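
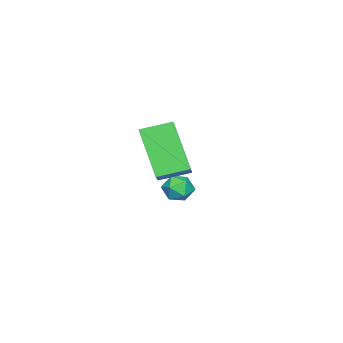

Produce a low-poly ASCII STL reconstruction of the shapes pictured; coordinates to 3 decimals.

solid 
facet normal -0.527 0.812 0.252
outer loop
vertex 2.092 0.875 1.574
vertex 3.098 1.304 2.295
vertex 2.831 1.857 -0.042
endloop
endfacet
facet normal -0.768 -0.327 -0.550
outer loop
vertex 3.442 0.916 -0.335
vertex 2.092 0.875 1.574
vertex 2.831 1.857 -0.042
endloop
endfacet
facet normal -0.527 0.812 0.252
outer loop
vertex 2.831 1.857 -0.042
vertex 3.098 1.304 2.295
vertex 3.837 2.286 0.679
endloop
endfacet
facet normal 0.364 0.484 -0.796
outer loop
vertex 3.837 2.286 0.679
vertex 3.442 0.916 -0.335
vertex 2.831 1.857 -0.042
endloop
endfacet
facet normal -0.364 -0.484 0.796
outer loop
vertex 2.092 0.875 1.574
vertex 3.709 0.363 2.002
vertex 3.098 1.304 2.295
endloop
endfacet
facet normal -0.768 -0.327 -0.550
outer loop
vertex 2.703 -0.066 1.281
vertex 2.092 0.875 1.574
vertex 3.442 0.916 -0.335
endloop
endfacet
facet normal -0.364 -0.484 0.796
outer loop
vertex 2.703 -0.066 1.281
vertex 3.709 0.363 2.002
vertex 2.092 0.875 1.574
endloop
endfacet
facet normal 0.768 0.327 0.550
outer loop
vertex 3.098 1.304 2.295
vertex 3.709 0.363 2.002
vertex 3.837 2.286 0.679
endloop
endfacet
facet normal 0.364 0.484 -0.796
outer loop
vertex 4.448 1.345 0.386
vertex 3.442 0.916 -0.335
vertex 3.837 2.286 0.679
endloop
endfacet
facet normal 0.768 0.327 0.550
outer loop
vertex 3.837 2.286 0.679
vertex 3.709 0.363 2.002
vertex 4.448 1.345 0.386
endloop
endfacet
facet normal 0.527 -0.812 -0.252
outer loop
vertex 4.448 1.345 0.386
vertex 2.703 -0.066 1.281
vertex 3.442 0.916 -0.335
endloop
endfacet
facet normal 0.527 -0.812 -0.252
outer loop
vertex 3.709 0.363 2.002
vertex 2.703 -0.066 1.281
vertex 4.448 1.345 0.386
endloop
endfacet
facet normal -0.393 0.733 0.555
outer loop
vertex -0.56 0.378 -2.793
vertex -0.81 -0.058 -2.394
vertex -0.222 0.176 -2.287
endloop
endfacet
facet normal 0.210 0.948 0.239
outer loop
vertex -0.56 0.378 -2.793
vertex -0.222 0.176 -2.287
vertex 0.066 0.255 -2.854
endloop
endfacet
facet normal 0.127 0.875 -0.467
outer loop
vertex -0.56 0.378 -2.793
vertex 0.066 0.255 -2.854
vertex -0.343 0.07 -3.312
endloop
endfacet
facet normal -0.528 0.615 -0.586
outer loop
vertex -0.56 0.378 -2.793
vertex -0.343 0.07 -3.312
vertex -0.884 -0.124 -3.028
endloop
endfacet
facet normal -0.849 0.527 0.044
outer loop
vertex -0.56 0.378 -2.793
vertex -0.884 -0.124 -3.028
vertex -0.81 -0.058 -2.394
endloop
endfacet
facet normal 0.734 0.513 0.444
outer loop
vertex 0.066 0.255 -2.854
vertex -0.222 0.176 -2.287
vertex 0.204 -0.256 -2.492
endloop
endfacet
facet normal -0.240 0.165 0.957
outer loop
vertex -0.222 0.176 -2.287
vertex -0.81 -0.058 -2.394
vertex -0.337 -0.45 -2.208
endloop
endfacet
facet normal -0.977 -0.170 0.132
outer loop
vertex -0.81 -0.058 -2.394
vertex -0.884 -0.124 -3.028
vertex -0.746 -0.635 -2.666
endloop
endfacet
facet normal -0.457 -0.028 -0.889
outer loop
vertex -0.884 -0.124 -3.028
vertex -0.343 0.07 -3.312
vertex -0.458 -0.556 -3.233
endloop
endfacet
facet normal 0.600 0.394 -0.696
outer loop
vertex -0.343 0.07 -3.312
vertex 0.066 0.255 -2.854
vertex 0.13 -0.322 -3.126
endloop
endfacet
facet normal 0.528 -0.615 0.586
outer loop
vertex -0.12 -0.758 -2.727
vertex 0.204 -0.256 -2.492
vertex -0.337 -0.45 -2.208
endloop
endfacet
facet normal -0.127 -0.875 0.467
outer loop
vertex -0.12 -0.758 -2.727
vertex -0.337 -0.45 -2.208
vertex -0.746 -0.635 -2.666
endloop
endfacet
facet normal -0.210 -0.948 -0.239
outer loop
vertex -0.12 -0.758 -2.727
vertex -0.746 -0.635 -2.666
vertex -0.458 -0.556 -3.233
endloop
endfacet
facet normal 0.393 -0.733 -0.555
outer loop
vertex -0.12 -0.758 -2.727
vertex -0.458 -0.556 -3.233
vertex 0.13 -0.322 -3.126
endloop
endfacet
facet normal 0.849 -0.527 -0.044
outer loop
vertex -0.12 -0.758 -2.727
vertex 0.13 -0.322 -3.126
vertex 0.204 -0.256 -2.492
endloop
endfacet
facet normal 0.457 0.028 0.889
outer loop
vertex -0.337 -0.45 -2.208
vertex 0.204 -0.256 -2.492
vertex -0.222 0.176 -2.287
endloop
endfacet
facet normal -0.600 -0.394 0.696
outer loop
vertex -0.746 -0.635 -2.666
vertex -0.337 -0.45 -2.208
vertex -0.81 -0.058 -2.394
endloop
endfacet
facet normal -0.734 -0.513 -0.444
outer loop
vertex -0.458 -0.556 -3.233
vertex -0.746 -0.635 -2.666
vertex -0.884 -0.124 -3.028
endloop
endfacet
facet normal 0.240 -0.165 -0.957
outer loop
vertex 0.13 -0.322 -3.126
vertex -0.458 -0.556 -3.233
vertex -0.343 0.07 -3.312
endloop
endfacet
facet normal 0.977 0.170 -0.132
outer loop
vertex 0.204 -0.256 -2.492
vertex 0.13 -0.322 -3.126
vertex 0.066 0.255 -2.854
endloop
endfacet

endsolid


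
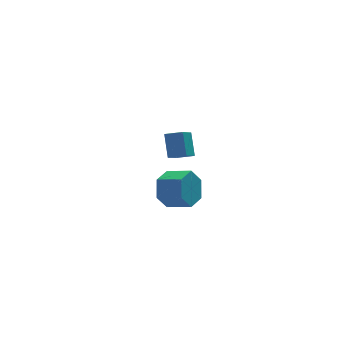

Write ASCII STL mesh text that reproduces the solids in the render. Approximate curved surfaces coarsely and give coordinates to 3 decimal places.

solid 
facet normal -0.880 0.400 -0.255
outer loop
vertex -0.914 1.431 1.514
vertex -0.821 2.322 2.589
vertex -0.149 2.505 0.556
endloop
endfacet
facet normal -0.066 -0.638 -0.768
outer loop
vertex 0.661 2.138 0.791
vertex -0.914 1.431 1.514
vertex -0.149 2.505 0.556
endloop
endfacet
facet normal -0.881 0.400 -0.255
outer loop
vertex -0.149 2.505 0.556
vertex -0.821 2.322 2.589
vertex -0.056 3.397 1.632
endloop
endfacet
facet normal 0.469 0.660 -0.587
outer loop
vertex -0.056 3.397 1.632
vertex 0.661 2.138 0.791
vertex -0.149 2.505 0.556
endloop
endfacet
facet normal -0.469 -0.660 0.587
outer loop
vertex -0.914 1.431 1.514
vertex -0.011 1.955 2.824
vertex -0.821 2.322 2.589
endloop
endfacet
facet normal -0.067 -0.636 -0.768
outer loop
vertex -0.104 1.063 1.748
vertex -0.914 1.431 1.514
vertex 0.661 2.138 0.791
endloop
endfacet
facet normal -0.469 -0.659 0.587
outer loop
vertex -0.104 1.063 1.748
vertex -0.011 1.955 2.824
vertex -0.914 1.431 1.514
endloop
endfacet
facet normal 0.066 0.637 0.768
outer loop
vertex -0.821 2.322 2.589
vertex -0.011 1.955 2.824
vertex -0.056 3.397 1.632
endloop
endfacet
facet normal 0.469 0.660 -0.587
outer loop
vertex 0.754 3.029 1.866
vertex 0.661 2.138 0.791
vertex -0.056 3.397 1.632
endloop
endfacet
facet normal 0.068 0.637 0.768
outer loop
vertex -0.056 3.397 1.632
vertex -0.011 1.955 2.824
vertex 0.754 3.029 1.866
endloop
endfacet
facet normal 0.881 -0.400 0.255
outer loop
vertex 0.754 3.029 1.866
vertex -0.104 1.063 1.748
vertex 0.661 2.138 0.791
endloop
endfacet
facet normal 0.880 -0.400 0.255
outer loop
vertex -0.011 1.955 2.824
vertex -0.104 1.063 1.748
vertex 0.754 3.029 1.866
endloop
endfacet
facet normal -0.690 0.639 -0.340
outer loop
vertex -1.761 -2.825 1.955
vertex -2.268 -2.924 2.799
vertex -1.577 -2.221 2.718
endloop
endfacet
facet normal 0.699 0.469 -0.540
outer loop
vertex -1.761 -2.825 1.955
vertex -1.577 -2.221 2.718
vertex -0.864 -3.656 2.396
endloop
endfacet
facet normal 0.699 0.469 -0.540
outer loop
vertex -0.864 -3.656 2.396
vertex -1.577 -2.221 2.718
vertex -0.68 -3.052 3.159
endloop
endfacet
facet normal 0.690 -0.639 0.339
outer loop
vertex -0.864 -3.656 2.396
vertex -0.68 -3.052 3.159
vertex -1.372 -3.756 3.241
endloop
endfacet
facet normal -0.690 0.639 -0.339
outer loop
vertex -1.577 -2.221 2.718
vertex -2.268 -2.924 2.799
vertex -2.084 -2.321 3.562
endloop
endfacet
facet normal 0.511 0.762 0.397
outer loop
vertex -1.577 -2.221 2.718
vertex -2.084 -2.321 3.562
vertex -0.68 -3.052 3.159
endloop
endfacet
facet normal 0.511 0.762 0.397
outer loop
vertex -0.68 -3.052 3.159
vertex -2.084 -2.321 3.562
vertex -1.187 -3.152 4.003
endloop
endfacet
facet normal 0.690 -0.639 0.339
outer loop
vertex -0.68 -3.052 3.159
vertex -1.187 -3.152 4.003
vertex -1.372 -3.756 3.241
endloop
endfacet
facet normal -0.690 0.640 -0.339
outer loop
vertex -2.084 -2.321 3.562
vertex -2.268 -2.924 2.799
vertex -2.776 -3.024 3.644
endloop
endfacet
facet normal -0.188 0.294 0.937
outer loop
vertex -2.084 -2.321 3.562
vertex -2.776 -3.024 3.644
vertex -1.187 -3.152 4.003
endloop
endfacet
facet normal -0.188 0.294 0.937
outer loop
vertex -1.187 -3.152 4.003
vertex -2.776 -3.024 3.644
vertex -1.879 -3.855 4.085
endloop
endfacet
facet normal 0.690 -0.639 0.339
outer loop
vertex -1.187 -3.152 4.003
vertex -1.879 -3.855 4.085
vertex -1.372 -3.756 3.241
endloop
endfacet
facet normal -0.690 0.639 -0.339
outer loop
vertex -2.776 -3.024 3.644
vertex -2.268 -2.924 2.799
vertex -2.96 -3.628 2.881
endloop
endfacet
facet normal -0.699 -0.469 0.540
outer loop
vertex -2.776 -3.024 3.644
vertex -2.96 -3.628 2.881
vertex -1.879 -3.855 4.085
endloop
endfacet
facet normal -0.699 -0.469 0.540
outer loop
vertex -1.879 -3.855 4.085
vertex -2.96 -3.628 2.881
vertex -2.063 -4.459 3.322
endloop
endfacet
facet normal 0.690 -0.639 0.340
outer loop
vertex -1.879 -3.855 4.085
vertex -2.063 -4.459 3.322
vertex -1.372 -3.756 3.241
endloop
endfacet
facet normal -0.690 0.639 -0.339
outer loop
vertex -2.96 -3.628 2.881
vertex -2.268 -2.924 2.799
vertex -2.453 -3.528 2.037
endloop
endfacet
facet normal -0.511 -0.762 -0.397
outer loop
vertex -2.96 -3.628 2.881
vertex -2.453 -3.528 2.037
vertex -2.063 -4.459 3.322
endloop
endfacet
facet normal -0.511 -0.762 -0.397
outer loop
vertex -2.063 -4.459 3.322
vertex -2.453 -3.528 2.037
vertex -1.556 -4.359 2.478
endloop
endfacet
facet normal 0.690 -0.639 0.339
outer loop
vertex -2.063 -4.459 3.322
vertex -1.556 -4.359 2.478
vertex -1.372 -3.756 3.241
endloop
endfacet
facet normal -0.690 0.639 -0.339
outer loop
vertex -2.453 -3.528 2.037
vertex -2.268 -2.924 2.799
vertex -1.761 -2.825 1.955
endloop
endfacet
facet normal 0.188 -0.294 -0.937
outer loop
vertex -2.453 -3.528 2.037
vertex -1.761 -2.825 1.955
vertex -1.556 -4.359 2.478
endloop
endfacet
facet normal 0.188 -0.294 -0.937
outer loop
vertex -1.556 -4.359 2.478
vertex -1.761 -2.825 1.955
vertex -0.864 -3.656 2.396
endloop
endfacet
facet normal 0.690 -0.640 0.339
outer loop
vertex -1.556 -4.359 2.478
vertex -0.864 -3.656 2.396
vertex -1.372 -3.756 3.241
endloop
endfacet

endsolid


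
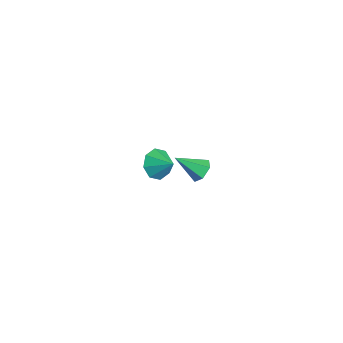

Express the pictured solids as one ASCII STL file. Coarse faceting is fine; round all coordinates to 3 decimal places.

solid 
facet normal 0.327 0.730 -0.600
outer loop
vertex 3.918 -2.511 2.68
vertex 3.65 -2.061 3.081
vertex 4.272 -2.261 3.177
endloop
endfacet
facet normal 0.614 -0.788 -0.041
outer loop
vertex 3.918 -2.511 2.68
vertex 4.272 -2.261 3.177
vertex 3.15 -3.179 3.999
endloop
endfacet
facet normal 0.327 0.730 -0.599
outer loop
vertex 4.272 -2.261 3.177
vertex 3.65 -2.061 3.081
vertex 4.004 -1.811 3.579
endloop
endfacet
facet normal 0.685 -0.214 0.696
outer loop
vertex 4.272 -2.261 3.177
vertex 4.004 -1.811 3.579
vertex 3.15 -3.179 3.999
endloop
endfacet
facet normal 0.327 0.730 -0.599
outer loop
vertex 4.004 -1.811 3.579
vertex 3.65 -2.061 3.081
vertex 3.382 -1.611 3.483
endloop
endfacet
facet normal -0.044 0.318 0.947
outer loop
vertex 4.004 -1.811 3.579
vertex 3.382 -1.611 3.483
vertex 3.15 -3.179 3.999
endloop
endfacet
facet normal 0.326 0.730 -0.600
outer loop
vertex 3.382 -1.611 3.483
vertex 3.65 -2.061 3.081
vertex 3.028 -1.862 2.985
endloop
endfacet
facet normal -0.844 0.276 0.460
outer loop
vertex 3.382 -1.611 3.483
vertex 3.028 -1.862 2.985
vertex 3.15 -3.179 3.999
endloop
endfacet
facet normal 0.326 0.731 -0.600
outer loop
vertex 3.028 -1.862 2.985
vertex 3.65 -2.061 3.081
vertex 3.297 -2.312 2.583
endloop
endfacet
facet normal -0.913 -0.298 -0.277
outer loop
vertex 3.028 -1.862 2.985
vertex 3.297 -2.312 2.583
vertex 3.15 -3.179 3.999
endloop
endfacet
facet normal 0.328 0.730 -0.600
outer loop
vertex 3.297 -2.312 2.583
vertex 3.65 -2.061 3.081
vertex 3.918 -2.511 2.68
endloop
endfacet
facet normal -0.184 -0.830 -0.527
outer loop
vertex 3.297 -2.312 2.583
vertex 3.918 -2.511 2.68
vertex 3.15 -3.179 3.999
endloop
endfacet
facet normal -0.730 -0.414 -0.544
outer loop
vertex -2.508 -1.779 -3.557
vertex -3.089 -1.705 -2.834
vertex -2.861 -1.161 -3.554
endloop
endfacet
facet normal 0.804 0.461 -0.377
outer loop
vertex -2.508 -1.779 -3.557
vertex -2.861 -1.161 -3.554
vertex -2.191 -1.195 -2.166
endloop
endfacet
facet normal -0.730 -0.414 -0.544
outer loop
vertex -2.861 -1.161 -3.554
vertex -3.089 -1.705 -2.834
vertex -3.348 -0.861 -3.129
endloop
endfacet
facet normal 0.403 0.899 -0.173
outer loop
vertex -2.861 -1.161 -3.554
vertex -3.348 -0.861 -3.129
vertex -2.191 -1.195 -2.166
endloop
endfacet
facet normal -0.730 -0.414 -0.544
outer loop
vertex -3.348 -0.861 -3.129
vertex -3.089 -1.705 -2.834
vertex -3.682 -1.056 -2.532
endloop
endfacet
facet normal 0.011 0.949 0.316
outer loop
vertex -3.348 -0.861 -3.129
vertex -3.682 -1.056 -2.532
vertex -2.191 -1.195 -2.166
endloop
endfacet
facet normal -0.730 -0.414 -0.544
outer loop
vertex -3.682 -1.056 -2.532
vertex -3.089 -1.705 -2.834
vertex -3.67 -1.63 -2.112
endloop
endfacet
facet normal -0.142 0.583 0.800
outer loop
vertex -3.682 -1.056 -2.532
vertex -3.67 -1.63 -2.112
vertex -2.191 -1.195 -2.166
endloop
endfacet
facet normal -0.730 -0.414 -0.544
outer loop
vertex -3.67 -1.63 -2.112
vertex -3.089 -1.705 -2.834
vertex -3.317 -2.248 -2.115
endloop
endfacet
facet normal 0.032 0.014 0.999
outer loop
vertex -3.67 -1.63 -2.112
vertex -3.317 -2.248 -2.115
vertex -2.191 -1.195 -2.166
endloop
endfacet
facet normal -0.729 -0.415 -0.544
outer loop
vertex -3.317 -2.248 -2.115
vertex -3.089 -1.705 -2.834
vertex -2.83 -2.548 -2.539
endloop
endfacet
facet normal 0.432 -0.424 0.796
outer loop
vertex -3.317 -2.248 -2.115
vertex -2.83 -2.548 -2.539
vertex -2.191 -1.195 -2.166
endloop
endfacet
facet normal -0.731 -0.414 -0.543
outer loop
vertex -2.83 -2.548 -2.539
vertex -3.089 -1.705 -2.834
vertex -2.496 -2.354 -3.137
endloop
endfacet
facet normal 0.825 -0.474 0.307
outer loop
vertex -2.83 -2.548 -2.539
vertex -2.496 -2.354 -3.137
vertex -2.191 -1.195 -2.166
endloop
endfacet
facet normal -0.730 -0.413 -0.544
outer loop
vertex -2.496 -2.354 -3.137
vertex -3.089 -1.705 -2.834
vertex -2.508 -1.779 -3.557
endloop
endfacet
facet normal 0.978 -0.109 -0.177
outer loop
vertex -2.496 -2.354 -3.137
vertex -2.508 -1.779 -3.557
vertex -2.191 -1.195 -2.166
endloop
endfacet

endsolid


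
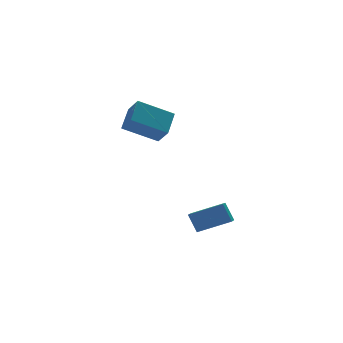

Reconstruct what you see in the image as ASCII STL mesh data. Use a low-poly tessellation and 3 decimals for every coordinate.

solid 
facet normal -0.581 -0.616 -0.531
outer loop
vertex -0.499 -2.207 2.603
vertex -2.213 -1.43 3.578
vertex -0.606 -1.364 1.742
endloop
endfacet
facet normal 0.809 -0.367 -0.460
outer loop
vertex 0.313 -0.39 2.582
vertex -0.499 -2.207 2.603
vertex -0.606 -1.364 1.742
endloop
endfacet
facet normal -0.582 -0.615 -0.532
outer loop
vertex -0.606 -1.364 1.742
vertex -2.213 -1.43 3.578
vertex -2.32 -0.586 2.718
endloop
endfacet
facet normal -0.089 0.697 -0.711
outer loop
vertex -2.32 -0.586 2.718
vertex 0.313 -0.39 2.582
vertex -0.606 -1.364 1.742
endloop
endfacet
facet normal 0.089 -0.697 0.711
outer loop
vertex -0.499 -2.207 2.603
vertex -1.294 -0.456 4.418
vertex -2.213 -1.43 3.578
endloop
endfacet
facet normal 0.808 -0.367 -0.460
outer loop
vertex 0.42 -1.234 3.442
vertex -0.499 -2.207 2.603
vertex 0.313 -0.39 2.582
endloop
endfacet
facet normal 0.089 -0.697 0.711
outer loop
vertex 0.42 -1.234 3.442
vertex -1.294 -0.456 4.418
vertex -0.499 -2.207 2.603
endloop
endfacet
facet normal -0.809 0.366 0.460
outer loop
vertex -2.213 -1.43 3.578
vertex -1.294 -0.456 4.418
vertex -2.32 -0.586 2.718
endloop
endfacet
facet normal -0.089 0.697 -0.711
outer loop
vertex -1.401 0.387 3.557
vertex 0.313 -0.39 2.582
vertex -2.32 -0.586 2.718
endloop
endfacet
facet normal -0.809 0.367 0.460
outer loop
vertex -2.32 -0.586 2.718
vertex -1.294 -0.456 4.418
vertex -1.401 0.387 3.557
endloop
endfacet
facet normal 0.582 0.616 0.532
outer loop
vertex -1.401 0.387 3.557
vertex 0.42 -1.234 3.442
vertex 0.313 -0.39 2.582
endloop
endfacet
facet normal 0.582 0.616 0.531
outer loop
vertex -1.294 -0.456 4.418
vertex 0.42 -1.234 3.442
vertex -1.401 0.387 3.557
endloop
endfacet
facet normal -0.785 0.466 -0.408
outer loop
vertex -0.036 -3.461 -2.834
vertex 0.463 -2.855 -3.102
vertex 0.142 -4.066 -3.867
endloop
endfacet
facet normal -0.602 -0.730 0.324
outer loop
vertex 1.657 -4.965 -3.078
vertex -0.036 -3.461 -2.834
vertex 0.142 -4.066 -3.867
endloop
endfacet
facet normal -0.784 0.466 -0.409
outer loop
vertex 0.142 -4.066 -3.867
vertex 0.463 -2.855 -3.102
vertex 0.642 -3.46 -4.135
endloop
endfacet
facet normal 0.148 -0.500 -0.854
outer loop
vertex 0.642 -3.46 -4.135
vertex 1.657 -4.965 -3.078
vertex 0.142 -4.066 -3.867
endloop
endfacet
facet normal -0.148 0.499 0.854
outer loop
vertex -0.036 -3.461 -2.834
vertex 1.978 -3.754 -2.313
vertex 0.463 -2.855 -3.102
endloop
endfacet
facet normal -0.602 -0.730 0.323
outer loop
vertex 1.478 -4.36 -2.045
vertex -0.036 -3.461 -2.834
vertex 1.657 -4.965 -3.078
endloop
endfacet
facet normal -0.148 0.500 0.853
outer loop
vertex 1.478 -4.36 -2.045
vertex 1.978 -3.754 -2.313
vertex -0.036 -3.461 -2.834
endloop
endfacet
facet normal 0.602 0.730 -0.323
outer loop
vertex 0.463 -2.855 -3.102
vertex 1.978 -3.754 -2.313
vertex 0.642 -3.46 -4.135
endloop
endfacet
facet normal 0.148 -0.500 -0.854
outer loop
vertex 2.156 -4.359 -3.346
vertex 1.657 -4.965 -3.078
vertex 0.642 -3.46 -4.135
endloop
endfacet
facet normal 0.602 0.730 -0.324
outer loop
vertex 0.642 -3.46 -4.135
vertex 1.978 -3.754 -2.313
vertex 2.156 -4.359 -3.346
endloop
endfacet
facet normal 0.785 -0.466 0.409
outer loop
vertex 2.156 -4.359 -3.346
vertex 1.478 -4.36 -2.045
vertex 1.657 -4.965 -3.078
endloop
endfacet
facet normal 0.784 -0.467 0.408
outer loop
vertex 1.978 -3.754 -2.313
vertex 1.478 -4.36 -2.045
vertex 2.156 -4.359 -3.346
endloop
endfacet

endsolid


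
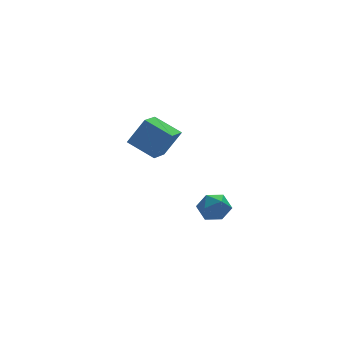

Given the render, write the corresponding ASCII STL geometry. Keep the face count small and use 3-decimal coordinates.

solid 
facet normal -0.439 0.865 -0.241
outer loop
vertex -3.087 -2.7 -1.548
vertex -3.673 -2.821 -0.913
vertex -2.93 -2.397 -0.745
endloop
endfacet
facet normal 0.258 0.886 -0.385
outer loop
vertex -3.087 -2.7 -1.548
vertex -2.93 -2.397 -0.745
vertex -2.291 -2.781 -1.2
endloop
endfacet
facet normal 0.404 0.357 -0.842
outer loop
vertex -3.087 -2.7 -1.548
vertex -2.291 -2.781 -1.2
vertex -2.64 -3.443 -1.648
endloop
endfacet
facet normal -0.203 0.010 -0.979
outer loop
vertex -3.087 -2.7 -1.548
vertex -2.64 -3.443 -1.648
vertex -3.495 -3.468 -1.471
endloop
endfacet
facet normal -0.725 0.324 -0.607
outer loop
vertex -3.087 -2.7 -1.548
vertex -3.495 -3.468 -1.471
vertex -3.673 -2.821 -0.913
endloop
endfacet
facet normal 0.613 0.759 0.220
outer loop
vertex -2.291 -2.781 -1.2
vertex -2.93 -2.397 -0.745
vertex -2.385 -2.952 -0.349
endloop
endfacet
facet normal -0.517 0.725 0.455
outer loop
vertex -2.93 -2.397 -0.745
vertex -3.673 -2.821 -0.913
vertex -3.24 -2.977 -0.172
endloop
endfacet
facet normal -0.979 -0.150 -0.138
outer loop
vertex -3.673 -2.821 -0.913
vertex -3.495 -3.468 -1.471
vertex -3.589 -3.639 -0.62
endloop
endfacet
facet normal -0.134 -0.659 -0.740
outer loop
vertex -3.495 -3.468 -1.471
vertex -2.64 -3.443 -1.648
vertex -2.95 -4.023 -1.075
endloop
endfacet
facet normal 0.850 -0.098 -0.517
outer loop
vertex -2.64 -3.443 -1.648
vertex -2.291 -2.781 -1.2
vertex -2.207 -3.599 -0.907
endloop
endfacet
facet normal 0.203 -0.010 0.979
outer loop
vertex -2.793 -3.72 -0.272
vertex -2.385 -2.952 -0.349
vertex -3.24 -2.977 -0.172
endloop
endfacet
facet normal -0.404 -0.357 0.842
outer loop
vertex -2.793 -3.72 -0.272
vertex -3.24 -2.977 -0.172
vertex -3.589 -3.639 -0.62
endloop
endfacet
facet normal -0.258 -0.886 0.385
outer loop
vertex -2.793 -3.72 -0.272
vertex -3.589 -3.639 -0.62
vertex -2.95 -4.023 -1.075
endloop
endfacet
facet normal 0.439 -0.865 0.241
outer loop
vertex -2.793 -3.72 -0.272
vertex -2.95 -4.023 -1.075
vertex -2.207 -3.599 -0.907
endloop
endfacet
facet normal 0.725 -0.324 0.607
outer loop
vertex -2.793 -3.72 -0.272
vertex -2.207 -3.599 -0.907
vertex -2.385 -2.952 -0.349
endloop
endfacet
facet normal 0.134 0.659 0.740
outer loop
vertex -3.24 -2.977 -0.172
vertex -2.385 -2.952 -0.349
vertex -2.93 -2.397 -0.745
endloop
endfacet
facet normal -0.850 0.098 0.517
outer loop
vertex -3.589 -3.639 -0.62
vertex -3.24 -2.977 -0.172
vertex -3.673 -2.821 -0.913
endloop
endfacet
facet normal -0.613 -0.759 -0.220
outer loop
vertex -2.95 -4.023 -1.075
vertex -3.589 -3.639 -0.62
vertex -3.495 -3.468 -1.471
endloop
endfacet
facet normal 0.517 -0.725 -0.455
outer loop
vertex -2.207 -3.599 -0.907
vertex -2.95 -4.023 -1.075
vertex -2.64 -3.443 -1.648
endloop
endfacet
facet normal 0.979 0.150 0.138
outer loop
vertex -2.385 -2.952 -0.349
vertex -2.207 -3.599 -0.907
vertex -2.291 -2.781 -1.2
endloop
endfacet
facet normal -0.515 0.091 -0.852
outer loop
vertex -4.039 1.69 -0.011
vertex -5.003 2.842 0.694
vertex -3.156 2.689 -0.438
endloop
endfacet
facet normal 0.581 -0.695 -0.424
outer loop
vertex -2.297 2.538 0.986
vertex -4.039 1.69 -0.011
vertex -3.156 2.689 -0.438
endloop
endfacet
facet normal -0.515 0.091 -0.852
outer loop
vertex -3.156 2.689 -0.438
vertex -5.003 2.842 0.694
vertex -4.12 3.842 0.268
endloop
endfacet
facet normal 0.631 0.714 -0.305
outer loop
vertex -4.12 3.842 0.268
vertex -2.297 2.538 0.986
vertex -3.156 2.689 -0.438
endloop
endfacet
facet normal -0.630 -0.714 0.305
outer loop
vertex -4.039 1.69 -0.011
vertex -4.144 2.691 2.118
vertex -5.003 2.842 0.694
endloop
endfacet
facet normal 0.581 -0.694 -0.425
outer loop
vertex -3.18 1.538 1.412
vertex -4.039 1.69 -0.011
vertex -2.297 2.538 0.986
endloop
endfacet
facet normal -0.631 -0.714 0.304
outer loop
vertex -3.18 1.538 1.412
vertex -4.144 2.691 2.118
vertex -4.039 1.69 -0.011
endloop
endfacet
facet normal -0.581 0.694 0.424
outer loop
vertex -5.003 2.842 0.694
vertex -4.144 2.691 2.118
vertex -4.12 3.842 0.268
endloop
endfacet
facet normal 0.631 0.714 -0.304
outer loop
vertex -3.261 3.69 1.691
vertex -2.297 2.538 0.986
vertex -4.12 3.842 0.268
endloop
endfacet
facet normal -0.581 0.695 0.425
outer loop
vertex -4.12 3.842 0.268
vertex -4.144 2.691 2.118
vertex -3.261 3.69 1.691
endloop
endfacet
facet normal 0.515 -0.091 0.853
outer loop
vertex -3.261 3.69 1.691
vertex -3.18 1.538 1.412
vertex -2.297 2.538 0.986
endloop
endfacet
facet normal 0.515 -0.091 0.852
outer loop
vertex -4.144 2.691 2.118
vertex -3.18 1.538 1.412
vertex -3.261 3.69 1.691
endloop
endfacet

endsolid


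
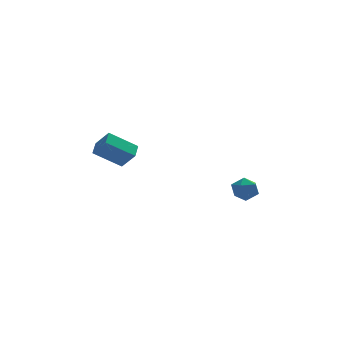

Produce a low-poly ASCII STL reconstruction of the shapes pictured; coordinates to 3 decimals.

solid 
facet normal -0.827 -0.014 0.562
outer loop
vertex -2.979 3.032 3.477
vertex -2.767 3.809 3.808
vertex -3.557 3.547 2.64
endloop
endfacet
facet normal -0.243 -0.892 -0.381
outer loop
vertex -2.193 3.571 1.712
vertex -2.979 3.032 3.477
vertex -3.557 3.547 2.64
endloop
endfacet
facet normal -0.827 -0.015 0.563
outer loop
vertex -3.557 3.547 2.64
vertex -2.767 3.809 3.808
vertex -3.346 4.323 2.971
endloop
endfacet
facet normal -0.507 0.451 -0.734
outer loop
vertex -3.346 4.323 2.971
vertex -2.193 3.571 1.712
vertex -3.557 3.547 2.64
endloop
endfacet
facet normal 0.507 -0.451 0.734
outer loop
vertex -2.979 3.032 3.477
vertex -1.403 3.833 2.88
vertex -2.767 3.809 3.808
endloop
endfacet
facet normal -0.242 -0.892 -0.380
outer loop
vertex -1.614 3.057 2.549
vertex -2.979 3.032 3.477
vertex -2.193 3.571 1.712
endloop
endfacet
facet normal 0.507 -0.451 0.734
outer loop
vertex -1.614 3.057 2.549
vertex -1.403 3.833 2.88
vertex -2.979 3.032 3.477
endloop
endfacet
facet normal 0.243 0.893 0.380
outer loop
vertex -2.767 3.809 3.808
vertex -1.403 3.833 2.88
vertex -3.346 4.323 2.971
endloop
endfacet
facet normal -0.507 0.451 -0.734
outer loop
vertex -1.981 4.348 2.043
vertex -2.193 3.571 1.712
vertex -3.346 4.323 2.971
endloop
endfacet
facet normal 0.243 0.892 0.381
outer loop
vertex -3.346 4.323 2.971
vertex -1.403 3.833 2.88
vertex -1.981 4.348 2.043
endloop
endfacet
facet normal 0.826 0.014 -0.563
outer loop
vertex -1.981 4.348 2.043
vertex -1.614 3.057 2.549
vertex -2.193 3.571 1.712
endloop
endfacet
facet normal 0.827 0.015 -0.562
outer loop
vertex -1.403 3.833 2.88
vertex -1.614 3.057 2.549
vertex -1.981 4.348 2.043
endloop
endfacet
facet normal -0.700 0.714 -0.006
outer loop
vertex 3.239 4.264 -0.62
vertex 3.044 4.079 0.077
vertex 3.571 4.595 -0.039
endloop
endfacet
facet normal -0.149 0.893 -0.424
outer loop
vertex 3.239 4.264 -0.62
vertex 3.571 4.595 -0.039
vertex 3.976 4.383 -0.629
endloop
endfacet
facet normal -0.073 0.385 -0.920
outer loop
vertex 3.239 4.264 -0.62
vertex 3.976 4.383 -0.629
vertex 3.699 3.736 -0.878
endloop
endfacet
facet normal -0.578 -0.109 -0.809
outer loop
vertex 3.239 4.264 -0.62
vertex 3.699 3.736 -0.878
vertex 3.123 3.548 -0.441
endloop
endfacet
facet normal -0.965 0.095 -0.245
outer loop
vertex 3.239 4.264 -0.62
vertex 3.123 3.548 -0.441
vertex 3.044 4.079 0.077
endloop
endfacet
facet normal 0.439 0.898 -0.022
outer loop
vertex 3.976 4.383 -0.629
vertex 3.571 4.595 -0.039
vertex 4.237 4.272 0.061
endloop
endfacet
facet normal -0.451 0.608 0.654
outer loop
vertex 3.571 4.595 -0.039
vertex 3.044 4.079 0.077
vertex 3.661 4.084 0.498
endloop
endfacet
facet normal -0.879 -0.393 0.269
outer loop
vertex 3.044 4.079 0.077
vertex 3.123 3.548 -0.441
vertex 3.384 3.437 0.249
endloop
endfacet
facet normal -0.253 -0.722 -0.644
outer loop
vertex 3.123 3.548 -0.441
vertex 3.699 3.736 -0.878
vertex 3.789 3.225 -0.341
endloop
endfacet
facet normal 0.562 0.077 -0.824
outer loop
vertex 3.699 3.736 -0.878
vertex 3.976 4.383 -0.629
vertex 4.316 3.741 -0.457
endloop
endfacet
facet normal 0.578 0.109 0.809
outer loop
vertex 4.121 3.556 0.24
vertex 4.237 4.272 0.061
vertex 3.661 4.084 0.498
endloop
endfacet
facet normal 0.073 -0.385 0.920
outer loop
vertex 4.121 3.556 0.24
vertex 3.661 4.084 0.498
vertex 3.384 3.437 0.249
endloop
endfacet
facet normal 0.149 -0.893 0.424
outer loop
vertex 4.121 3.556 0.24
vertex 3.384 3.437 0.249
vertex 3.789 3.225 -0.341
endloop
endfacet
facet normal 0.700 -0.714 0.006
outer loop
vertex 4.121 3.556 0.24
vertex 3.789 3.225 -0.341
vertex 4.316 3.741 -0.457
endloop
endfacet
facet normal 0.965 -0.095 0.245
outer loop
vertex 4.121 3.556 0.24
vertex 4.316 3.741 -0.457
vertex 4.237 4.272 0.061
endloop
endfacet
facet normal 0.253 0.722 0.644
outer loop
vertex 3.661 4.084 0.498
vertex 4.237 4.272 0.061
vertex 3.571 4.595 -0.039
endloop
endfacet
facet normal -0.562 -0.077 0.824
outer loop
vertex 3.384 3.437 0.249
vertex 3.661 4.084 0.498
vertex 3.044 4.079 0.077
endloop
endfacet
facet normal -0.439 -0.898 0.022
outer loop
vertex 3.789 3.225 -0.341
vertex 3.384 3.437 0.249
vertex 3.123 3.548 -0.441
endloop
endfacet
facet normal 0.451 -0.608 -0.654
outer loop
vertex 4.316 3.741 -0.457
vertex 3.789 3.225 -0.341
vertex 3.699 3.736 -0.878
endloop
endfacet
facet normal 0.879 0.393 -0.269
outer loop
vertex 4.237 4.272 0.061
vertex 4.316 3.741 -0.457
vertex 3.976 4.383 -0.629
endloop
endfacet

endsolid


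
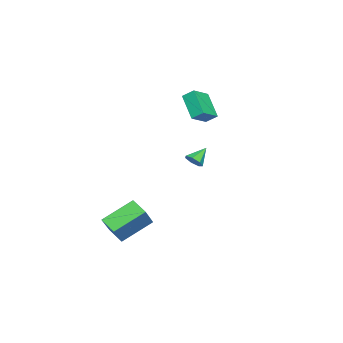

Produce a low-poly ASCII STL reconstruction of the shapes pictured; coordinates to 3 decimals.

solid 
facet normal -0.816 0.324 -0.478
outer loop
vertex -4.057 -1.694 3.368
vertex -4.089 -1.042 3.864
vertex -3.037 -0.787 2.241
endloop
endfacet
facet normal 0.038 -0.795 -0.605
outer loop
vertex -1.951 -1.218 2.876
vertex -4.057 -1.694 3.368
vertex -3.037 -0.787 2.241
endloop
endfacet
facet normal -0.816 0.324 -0.478
outer loop
vertex -3.037 -0.787 2.241
vertex -4.089 -1.042 3.864
vertex -3.069 -0.135 2.737
endloop
endfacet
facet normal 0.576 0.513 -0.637
outer loop
vertex -3.069 -0.135 2.737
vertex -1.951 -1.218 2.876
vertex -3.037 -0.787 2.241
endloop
endfacet
facet normal -0.576 -0.513 0.637
outer loop
vertex -4.057 -1.694 3.368
vertex -3.003 -1.473 4.499
vertex -4.089 -1.042 3.864
endloop
endfacet
facet normal 0.038 -0.795 -0.605
outer loop
vertex -2.971 -2.125 4.003
vertex -4.057 -1.694 3.368
vertex -1.951 -1.218 2.876
endloop
endfacet
facet normal -0.576 -0.513 0.637
outer loop
vertex -2.971 -2.125 4.003
vertex -3.003 -1.473 4.499
vertex -4.057 -1.694 3.368
endloop
endfacet
facet normal -0.038 0.795 0.605
outer loop
vertex -4.089 -1.042 3.864
vertex -3.003 -1.473 4.499
vertex -3.069 -0.135 2.737
endloop
endfacet
facet normal 0.576 0.513 -0.637
outer loop
vertex -1.983 -0.566 3.372
vertex -1.951 -1.218 2.876
vertex -3.069 -0.135 2.737
endloop
endfacet
facet normal -0.038 0.795 0.605
outer loop
vertex -3.069 -0.135 2.737
vertex -3.003 -1.473 4.499
vertex -1.983 -0.566 3.372
endloop
endfacet
facet normal 0.816 -0.324 0.478
outer loop
vertex -1.983 -0.566 3.372
vertex -2.971 -2.125 4.003
vertex -1.951 -1.218 2.876
endloop
endfacet
facet normal 0.816 -0.324 0.478
outer loop
vertex -3.003 -1.473 4.499
vertex -2.971 -2.125 4.003
vertex -1.983 -0.566 3.372
endloop
endfacet
facet normal -0.465 -0.793 0.394
outer loop
vertex 4.177 -3.938 -2.276
vertex 2.92 -2.682 -1.234
vertex 3.099 -3.946 -3.565
endloop
endfacet
facet normal 0.610 -0.609 -0.506
outer loop
vertex 3.62 -3.058 -4.006
vertex 4.177 -3.938 -2.276
vertex 3.099 -3.946 -3.565
endloop
endfacet
facet normal -0.465 -0.793 0.394
outer loop
vertex 3.099 -3.946 -3.565
vertex 2.92 -2.682 -1.234
vertex 1.842 -2.69 -2.523
endloop
endfacet
facet normal -0.641 -0.005 -0.767
outer loop
vertex 1.842 -2.69 -2.523
vertex 3.62 -3.058 -4.006
vertex 3.099 -3.946 -3.565
endloop
endfacet
facet normal 0.641 0.005 0.767
outer loop
vertex 4.177 -3.938 -2.276
vertex 3.441 -1.794 -1.675
vertex 2.92 -2.682 -1.234
endloop
endfacet
facet normal 0.610 -0.609 -0.506
outer loop
vertex 4.698 -3.05 -2.717
vertex 4.177 -3.938 -2.276
vertex 3.62 -3.058 -4.006
endloop
endfacet
facet normal 0.641 0.005 0.767
outer loop
vertex 4.698 -3.05 -2.717
vertex 3.441 -1.794 -1.675
vertex 4.177 -3.938 -2.276
endloop
endfacet
facet normal -0.610 0.609 0.506
outer loop
vertex 2.92 -2.682 -1.234
vertex 3.441 -1.794 -1.675
vertex 1.842 -2.69 -2.523
endloop
endfacet
facet normal -0.641 -0.005 -0.767
outer loop
vertex 2.363 -1.802 -2.964
vertex 3.62 -3.058 -4.006
vertex 1.842 -2.69 -2.523
endloop
endfacet
facet normal -0.610 0.609 0.506
outer loop
vertex 1.842 -2.69 -2.523
vertex 3.441 -1.794 -1.675
vertex 2.363 -1.802 -2.964
endloop
endfacet
facet normal 0.465 0.793 -0.394
outer loop
vertex 2.363 -1.802 -2.964
vertex 4.698 -3.05 -2.717
vertex 3.62 -3.058 -4.006
endloop
endfacet
facet normal 0.465 0.793 -0.394
outer loop
vertex 3.441 -1.794 -1.675
vertex 4.698 -3.05 -2.717
vertex 2.363 -1.802 -2.964
endloop
endfacet
facet normal 0.724 -0.351 -0.594
outer loop
vertex 4.101 0.96 2.984
vertex 3.738 0.907 2.573
vertex 4.052 1.34 2.7
endloop
endfacet
facet normal 0.325 0.593 0.737
outer loop
vertex 4.101 0.96 2.984
vertex 4.052 1.34 2.7
vertex 2.942 1.293 3.227
endloop
endfacet
facet normal 0.724 -0.351 -0.593
outer loop
vertex 4.052 1.34 2.7
vertex 3.738 0.907 2.573
vertex 3.767 1.394 2.32
endloop
endfacet
facet normal 0.018 0.992 0.127
outer loop
vertex 4.052 1.34 2.7
vertex 3.767 1.394 2.32
vertex 2.942 1.293 3.227
endloop
endfacet
facet normal 0.723 -0.352 -0.595
outer loop
vertex 3.767 1.394 2.32
vertex 3.738 0.907 2.573
vertex 3.46 1.081 2.132
endloop
endfacet
facet normal -0.526 0.753 -0.395
outer loop
vertex 3.767 1.394 2.32
vertex 3.46 1.081 2.132
vertex 2.942 1.293 3.227
endloop
endfacet
facet normal 0.723 -0.351 -0.595
outer loop
vertex 3.46 1.081 2.132
vertex 3.738 0.907 2.573
vertex 3.363 0.637 2.276
endloop
endfacet
facet normal -0.898 0.055 -0.436
outer loop
vertex 3.46 1.081 2.132
vertex 3.363 0.637 2.276
vertex 2.942 1.293 3.227
endloop
endfacet
facet normal 0.724 -0.352 -0.594
outer loop
vertex 3.363 0.637 2.276
vertex 3.738 0.907 2.573
vertex 3.548 0.396 2.644
endloop
endfacet
facet normal -0.818 -0.575 0.035
outer loop
vertex 3.363 0.637 2.276
vertex 3.548 0.396 2.644
vertex 2.942 1.293 3.227
endloop
endfacet
facet normal 0.724 -0.352 -0.593
outer loop
vertex 3.548 0.396 2.644
vertex 3.738 0.907 2.573
vertex 3.876 0.54 2.959
endloop
endfacet
facet normal -0.345 -0.664 0.663
outer loop
vertex 3.548 0.396 2.644
vertex 3.876 0.54 2.959
vertex 2.942 1.293 3.227
endloop
endfacet
facet normal 0.724 -0.352 -0.594
outer loop
vertex 3.876 0.54 2.959
vertex 3.738 0.907 2.573
vertex 4.101 0.96 2.984
endloop
endfacet
facet normal 0.163 -0.145 0.976
outer loop
vertex 3.876 0.54 2.959
vertex 4.101 0.96 2.984
vertex 2.942 1.293 3.227
endloop
endfacet

endsolid


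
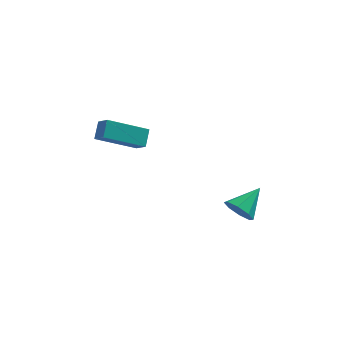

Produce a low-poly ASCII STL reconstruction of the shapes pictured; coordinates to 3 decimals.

solid 
facet normal -0.585 -0.645 -0.492
outer loop
vertex 2.444 -1.638 -1.829
vertex 2.035 -1.051 -2.113
vertex 2.658 -1.441 -2.342
endloop
endfacet
facet normal 0.905 -0.349 0.243
outer loop
vertex 2.444 -1.638 -1.829
vertex 2.658 -1.441 -2.342
vertex 2.925 -0.069 -1.367
endloop
endfacet
facet normal -0.585 -0.646 -0.490
outer loop
vertex 2.658 -1.441 -2.342
vertex 2.035 -1.051 -2.113
vertex 2.506 -1.016 -2.721
endloop
endfacet
facet normal 0.944 0.048 -0.325
outer loop
vertex 2.658 -1.441 -2.342
vertex 2.506 -1.016 -2.721
vertex 2.925 -0.069 -1.367
endloop
endfacet
facet normal -0.586 -0.645 -0.491
outer loop
vertex 2.506 -1.016 -2.721
vertex 2.035 -1.051 -2.113
vertex 2.079 -0.611 -2.743
endloop
endfacet
facet normal 0.576 0.576 -0.581
outer loop
vertex 2.506 -1.016 -2.721
vertex 2.079 -0.611 -2.743
vertex 2.925 -0.069 -1.367
endloop
endfacet
facet normal -0.585 -0.645 -0.492
outer loop
vertex 2.079 -0.611 -2.743
vertex 2.035 -1.051 -2.113
vertex 1.626 -0.464 -2.397
endloop
endfacet
facet normal 0.015 0.927 -0.374
outer loop
vertex 2.079 -0.611 -2.743
vertex 1.626 -0.464 -2.397
vertex 2.925 -0.069 -1.367
endloop
endfacet
facet normal -0.585 -0.645 -0.491
outer loop
vertex 1.626 -0.464 -2.397
vertex 2.035 -1.051 -2.113
vertex 1.412 -0.66 -1.884
endloop
endfacet
facet normal -0.409 0.896 0.172
outer loop
vertex 1.626 -0.464 -2.397
vertex 1.412 -0.66 -1.884
vertex 2.925 -0.069 -1.367
endloop
endfacet
facet normal -0.585 -0.646 -0.490
outer loop
vertex 1.412 -0.66 -1.884
vertex 2.035 -1.051 -2.113
vertex 1.564 -1.085 -1.505
endloop
endfacet
facet normal -0.448 0.500 0.741
outer loop
vertex 1.412 -0.66 -1.884
vertex 1.564 -1.085 -1.505
vertex 2.925 -0.069 -1.367
endloop
endfacet
facet normal -0.586 -0.646 -0.490
outer loop
vertex 1.564 -1.085 -1.505
vertex 2.035 -1.051 -2.113
vertex 1.991 -1.49 -1.482
endloop
endfacet
facet normal -0.080 -0.028 0.996
outer loop
vertex 1.564 -1.085 -1.505
vertex 1.991 -1.49 -1.482
vertex 2.925 -0.069 -1.367
endloop
endfacet
facet normal -0.586 -0.645 -0.490
outer loop
vertex 1.991 -1.49 -1.482
vertex 2.035 -1.051 -2.113
vertex 2.444 -1.638 -1.829
endloop
endfacet
facet normal 0.481 -0.380 0.790
outer loop
vertex 1.991 -1.49 -1.482
vertex 2.444 -1.638 -1.829
vertex 2.925 -0.069 -1.367
endloop
endfacet
facet normal -0.850 -0.253 0.462
outer loop
vertex -3.682 2.472 0.99
vertex -4.114 3.0 0.484
vertex -3.811 1.767 0.366
endloop
endfacet
facet normal 0.509 -0.621 0.596
outer loop
vertex -2.026 2.3 -0.604
vertex -3.682 2.472 0.99
vertex -3.811 1.767 0.366
endloop
endfacet
facet normal -0.850 -0.253 0.461
outer loop
vertex -3.811 1.767 0.366
vertex -4.114 3.0 0.484
vertex -4.243 2.296 -0.14
endloop
endfacet
facet normal -0.136 -0.741 -0.658
outer loop
vertex -4.243 2.296 -0.14
vertex -2.026 2.3 -0.604
vertex -3.811 1.767 0.366
endloop
endfacet
facet normal 0.136 0.741 0.657
outer loop
vertex -3.682 2.472 0.99
vertex -2.329 3.533 -0.486
vertex -4.114 3.0 0.484
endloop
endfacet
facet normal 0.509 -0.621 0.596
outer loop
vertex -1.897 3.004 0.02
vertex -3.682 2.472 0.99
vertex -2.026 2.3 -0.604
endloop
endfacet
facet normal 0.137 0.741 0.658
outer loop
vertex -1.897 3.004 0.02
vertex -2.329 3.533 -0.486
vertex -3.682 2.472 0.99
endloop
endfacet
facet normal -0.509 0.621 -0.596
outer loop
vertex -4.114 3.0 0.484
vertex -2.329 3.533 -0.486
vertex -4.243 2.296 -0.14
endloop
endfacet
facet normal -0.136 -0.741 -0.657
outer loop
vertex -2.458 2.828 -1.11
vertex -2.026 2.3 -0.604
vertex -4.243 2.296 -0.14
endloop
endfacet
facet normal -0.509 0.621 -0.596
outer loop
vertex -4.243 2.296 -0.14
vertex -2.329 3.533 -0.486
vertex -2.458 2.828 -1.11
endloop
endfacet
facet normal 0.850 0.253 -0.462
outer loop
vertex -2.458 2.828 -1.11
vertex -1.897 3.004 0.02
vertex -2.026 2.3 -0.604
endloop
endfacet
facet normal 0.850 0.253 -0.462
outer loop
vertex -2.329 3.533 -0.486
vertex -1.897 3.004 0.02
vertex -2.458 2.828 -1.11
endloop
endfacet

endsolid


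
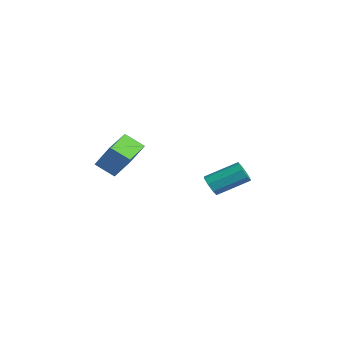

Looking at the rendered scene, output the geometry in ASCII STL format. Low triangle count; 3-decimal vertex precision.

solid 
facet normal -0.236 -0.843 -0.483
outer loop
vertex 1.668 2.521 -3.752
vertex 1.244 2.364 -3.27
vertex 1.203 2.7 -3.837
endloop
endfacet
facet normal 0.313 0.404 -0.860
outer loop
vertex 1.668 2.521 -3.752
vertex 1.203 2.7 -3.837
vertex 2.119 4.133 -2.831
endloop
endfacet
facet normal 0.312 0.404 -0.860
outer loop
vertex 2.119 4.133 -2.831
vertex 1.203 2.7 -3.837
vertex 1.654 4.311 -2.916
endloop
endfacet
facet normal 0.235 0.844 0.482
outer loop
vertex 2.119 4.133 -2.831
vertex 1.654 4.311 -2.916
vertex 1.696 3.976 -2.35
endloop
endfacet
facet normal -0.236 -0.843 -0.483
outer loop
vertex 1.203 2.7 -3.837
vertex 1.244 2.364 -3.27
vertex 0.762 2.682 -3.59
endloop
endfacet
facet normal -0.429 0.536 -0.727
outer loop
vertex 1.203 2.7 -3.837
vertex 0.762 2.682 -3.59
vertex 1.654 4.311 -2.916
endloop
endfacet
facet normal -0.430 0.536 -0.727
outer loop
vertex 1.654 4.311 -2.916
vertex 0.762 2.682 -3.59
vertex 1.214 4.293 -2.669
endloop
endfacet
facet normal 0.236 0.844 0.482
outer loop
vertex 1.654 4.311 -2.916
vertex 1.214 4.293 -2.669
vertex 1.696 3.976 -2.35
endloop
endfacet
facet normal -0.236 -0.843 -0.482
outer loop
vertex 0.762 2.682 -3.59
vertex 1.244 2.364 -3.27
vertex 0.604 2.478 -3.156
endloop
endfacet
facet normal -0.920 0.354 -0.168
outer loop
vertex 0.762 2.682 -3.59
vertex 0.604 2.478 -3.156
vertex 1.214 4.293 -2.669
endloop
endfacet
facet normal -0.920 0.354 -0.168
outer loop
vertex 1.214 4.293 -2.669
vertex 0.604 2.478 -3.156
vertex 1.056 4.089 -2.235
endloop
endfacet
facet normal 0.236 0.844 0.482
outer loop
vertex 1.214 4.293 -2.669
vertex 1.056 4.089 -2.235
vertex 1.696 3.976 -2.35
endloop
endfacet
facet normal -0.236 -0.843 -0.483
outer loop
vertex 0.604 2.478 -3.156
vertex 1.244 2.364 -3.27
vertex 0.821 2.207 -2.789
endloop
endfacet
facet normal -0.871 -0.035 0.489
outer loop
vertex 0.604 2.478 -3.156
vertex 0.821 2.207 -2.789
vertex 1.056 4.089 -2.235
endloop
endfacet
facet normal -0.872 -0.035 0.488
outer loop
vertex 1.056 4.089 -2.235
vertex 0.821 2.207 -2.789
vertex 1.272 3.819 -1.868
endloop
endfacet
facet normal 0.236 0.844 0.482
outer loop
vertex 1.056 4.089 -2.235
vertex 1.272 3.819 -1.868
vertex 1.696 3.976 -2.35
endloop
endfacet
facet normal -0.235 -0.844 -0.482
outer loop
vertex 0.821 2.207 -2.789
vertex 1.244 2.364 -3.27
vertex 1.286 2.029 -2.704
endloop
endfacet
facet normal -0.312 -0.404 0.860
outer loop
vertex 0.821 2.207 -2.789
vertex 1.286 2.029 -2.704
vertex 1.272 3.819 -1.868
endloop
endfacet
facet normal -0.313 -0.404 0.860
outer loop
vertex 1.272 3.819 -1.868
vertex 1.286 2.029 -2.704
vertex 1.737 3.64 -1.783
endloop
endfacet
facet normal 0.236 0.843 0.483
outer loop
vertex 1.272 3.819 -1.868
vertex 1.737 3.64 -1.783
vertex 1.696 3.976 -2.35
endloop
endfacet
facet normal -0.236 -0.844 -0.482
outer loop
vertex 1.286 2.029 -2.704
vertex 1.244 2.364 -3.27
vertex 1.726 2.047 -2.951
endloop
endfacet
facet normal 0.430 -0.536 0.727
outer loop
vertex 1.286 2.029 -2.704
vertex 1.726 2.047 -2.951
vertex 1.737 3.64 -1.783
endloop
endfacet
facet normal 0.429 -0.536 0.727
outer loop
vertex 1.737 3.64 -1.783
vertex 1.726 2.047 -2.951
vertex 2.178 3.658 -2.03
endloop
endfacet
facet normal 0.236 0.843 0.483
outer loop
vertex 1.737 3.64 -1.783
vertex 2.178 3.658 -2.03
vertex 1.696 3.976 -2.35
endloop
endfacet
facet normal -0.236 -0.844 -0.482
outer loop
vertex 1.726 2.047 -2.951
vertex 1.244 2.364 -3.27
vertex 1.884 2.251 -3.385
endloop
endfacet
facet normal 0.920 -0.354 0.168
outer loop
vertex 1.726 2.047 -2.951
vertex 1.884 2.251 -3.385
vertex 2.178 3.658 -2.03
endloop
endfacet
facet normal 0.920 -0.354 0.168
outer loop
vertex 2.178 3.658 -2.03
vertex 1.884 2.251 -3.385
vertex 2.336 3.862 -2.464
endloop
endfacet
facet normal 0.236 0.843 0.482
outer loop
vertex 2.178 3.658 -2.03
vertex 2.336 3.862 -2.464
vertex 1.696 3.976 -2.35
endloop
endfacet
facet normal -0.236 -0.844 -0.482
outer loop
vertex 1.884 2.251 -3.385
vertex 1.244 2.364 -3.27
vertex 1.668 2.521 -3.752
endloop
endfacet
facet normal 0.872 0.034 -0.488
outer loop
vertex 1.884 2.251 -3.385
vertex 1.668 2.521 -3.752
vertex 2.336 3.862 -2.464
endloop
endfacet
facet normal 0.872 0.036 -0.489
outer loop
vertex 2.336 3.862 -2.464
vertex 1.668 2.521 -3.752
vertex 2.119 4.133 -2.831
endloop
endfacet
facet normal 0.236 0.843 0.483
outer loop
vertex 2.336 3.862 -2.464
vertex 2.119 4.133 -2.831
vertex 1.696 3.976 -2.35
endloop
endfacet
facet normal -0.559 -0.241 -0.794
outer loop
vertex 1.727 -3.706 -0.747
vertex 0.738 -2.611 -0.384
vertex 2.339 -2.933 -1.413
endloop
endfacet
facet normal 0.651 -0.721 -0.239
outer loop
vertex 3.322 -2.509 -0.016
vertex 1.727 -3.706 -0.747
vertex 2.339 -2.933 -1.413
endloop
endfacet
facet normal -0.559 -0.241 -0.794
outer loop
vertex 2.339 -2.933 -1.413
vertex 0.738 -2.611 -0.384
vertex 1.35 -1.837 -1.05
endloop
endfacet
facet normal 0.515 0.650 -0.559
outer loop
vertex 1.35 -1.837 -1.05
vertex 3.322 -2.509 -0.016
vertex 2.339 -2.933 -1.413
endloop
endfacet
facet normal -0.514 -0.650 0.559
outer loop
vertex 1.727 -3.706 -0.747
vertex 1.721 -2.187 1.013
vertex 0.738 -2.611 -0.384
endloop
endfacet
facet normal 0.651 -0.721 -0.240
outer loop
vertex 2.71 -3.283 0.65
vertex 1.727 -3.706 -0.747
vertex 3.322 -2.509 -0.016
endloop
endfacet
facet normal -0.515 -0.650 0.559
outer loop
vertex 2.71 -3.283 0.65
vertex 1.721 -2.187 1.013
vertex 1.727 -3.706 -0.747
endloop
endfacet
facet normal -0.651 0.721 0.239
outer loop
vertex 0.738 -2.611 -0.384
vertex 1.721 -2.187 1.013
vertex 1.35 -1.837 -1.05
endloop
endfacet
facet normal 0.515 0.650 -0.559
outer loop
vertex 2.333 -1.414 0.347
vertex 3.322 -2.509 -0.016
vertex 1.35 -1.837 -1.05
endloop
endfacet
facet normal -0.650 0.721 0.239
outer loop
vertex 1.35 -1.837 -1.05
vertex 1.721 -2.187 1.013
vertex 2.333 -1.414 0.347
endloop
endfacet
facet normal 0.558 0.241 0.794
outer loop
vertex 2.333 -1.414 0.347
vertex 2.71 -3.283 0.65
vertex 3.322 -2.509 -0.016
endloop
endfacet
facet normal 0.559 0.241 0.793
outer loop
vertex 1.721 -2.187 1.013
vertex 2.71 -3.283 0.65
vertex 2.333 -1.414 0.347
endloop
endfacet

endsolid


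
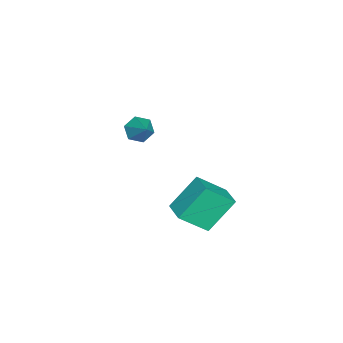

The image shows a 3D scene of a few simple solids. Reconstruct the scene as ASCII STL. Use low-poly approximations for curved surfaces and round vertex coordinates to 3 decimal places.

solid 
facet normal -0.829 -0.541 -0.143
outer loop
vertex 2.087 -1.181 0.011
vertex 1.287 -0.291 1.288
vertex 1.575 -0.115 -1.052
endloop
endfacet
facet normal 0.457 -0.509 -0.730
outer loop
vertex 2.413 0.431 -0.908
vertex 2.087 -1.181 0.011
vertex 1.575 -0.115 -1.052
endloop
endfacet
facet normal -0.829 -0.541 -0.143
outer loop
vertex 1.575 -0.115 -1.052
vertex 1.287 -0.291 1.288
vertex 0.775 0.775 0.225
endloop
endfacet
facet normal -0.322 0.670 -0.669
outer loop
vertex 0.775 0.775 0.225
vertex 2.413 0.431 -0.908
vertex 1.575 -0.115 -1.052
endloop
endfacet
facet normal 0.322 -0.670 0.669
outer loop
vertex 2.087 -1.181 0.011
vertex 2.125 0.255 1.432
vertex 1.287 -0.291 1.288
endloop
endfacet
facet normal 0.457 -0.509 -0.730
outer loop
vertex 2.925 -0.635 0.155
vertex 2.087 -1.181 0.011
vertex 2.413 0.431 -0.908
endloop
endfacet
facet normal 0.322 -0.670 0.669
outer loop
vertex 2.925 -0.635 0.155
vertex 2.125 0.255 1.432
vertex 2.087 -1.181 0.011
endloop
endfacet
facet normal -0.457 0.509 0.730
outer loop
vertex 1.287 -0.291 1.288
vertex 2.125 0.255 1.432
vertex 0.775 0.775 0.225
endloop
endfacet
facet normal -0.322 0.670 -0.669
outer loop
vertex 1.613 1.321 0.369
vertex 2.413 0.431 -0.908
vertex 0.775 0.775 0.225
endloop
endfacet
facet normal -0.457 0.509 0.730
outer loop
vertex 0.775 0.775 0.225
vertex 2.125 0.255 1.432
vertex 1.613 1.321 0.369
endloop
endfacet
facet normal 0.829 0.541 0.143
outer loop
vertex 1.613 1.321 0.369
vertex 2.925 -0.635 0.155
vertex 2.413 0.431 -0.908
endloop
endfacet
facet normal 0.829 0.541 0.143
outer loop
vertex 2.125 0.255 1.432
vertex 2.925 -0.635 0.155
vertex 1.613 1.321 0.369
endloop
endfacet
facet normal -0.663 -0.418 -0.621
outer loop
vertex -2.722 -4.032 -0.538
vertex -3.207 -3.689 -0.251
vertex -2.884 -3.434 -0.767
endloop
endfacet
facet normal 0.916 0.099 -0.390
outer loop
vertex -2.722 -4.032 -0.538
vertex -2.884 -3.434 -0.767
vertex -2.353 -3.151 0.551
endloop
endfacet
facet normal -0.663 -0.418 -0.621
outer loop
vertex -2.884 -3.434 -0.767
vertex -3.207 -3.689 -0.251
vertex -3.369 -3.091 -0.48
endloop
endfacet
facet normal 0.398 0.851 -0.343
outer loop
vertex -2.884 -3.434 -0.767
vertex -3.369 -3.091 -0.48
vertex -2.353 -3.151 0.551
endloop
endfacet
facet normal -0.662 -0.418 -0.622
outer loop
vertex -3.369 -3.091 -0.48
vertex -3.207 -3.689 -0.251
vertex -3.693 -3.346 0.036
endloop
endfacet
facet normal -0.249 0.921 0.299
outer loop
vertex -3.369 -3.091 -0.48
vertex -3.693 -3.346 0.036
vertex -2.353 -3.151 0.551
endloop
endfacet
facet normal -0.662 -0.417 -0.623
outer loop
vertex -3.693 -3.346 0.036
vertex -3.207 -3.689 -0.251
vertex -3.531 -3.944 0.264
endloop
endfacet
facet normal -0.378 0.238 0.894
outer loop
vertex -3.693 -3.346 0.036
vertex -3.531 -3.944 0.264
vertex -2.353 -3.151 0.551
endloop
endfacet
facet normal -0.663 -0.416 -0.623
outer loop
vertex -3.531 -3.944 0.264
vertex -3.207 -3.689 -0.251
vertex -3.046 -4.287 -0.023
endloop
endfacet
facet normal 0.139 -0.513 0.847
outer loop
vertex -3.531 -3.944 0.264
vertex -3.046 -4.287 -0.023
vertex -2.353 -3.151 0.551
endloop
endfacet
facet normal -0.663 -0.416 -0.623
outer loop
vertex -3.046 -4.287 -0.023
vertex -3.207 -3.689 -0.251
vertex -2.722 -4.032 -0.538
endloop
endfacet
facet normal 0.786 -0.583 0.206
outer loop
vertex -3.046 -4.287 -0.023
vertex -2.722 -4.032 -0.538
vertex -2.353 -3.151 0.551
endloop
endfacet

endsolid


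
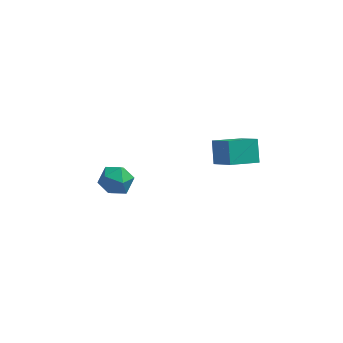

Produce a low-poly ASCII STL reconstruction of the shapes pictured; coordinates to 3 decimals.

solid 
facet normal -0.848 -0.445 0.290
outer loop
vertex 3.472 -2.452 4.225
vertex 3.282 -1.352 5.357
vertex 2.453 -1.331 2.965
endloop
endfacet
facet normal 0.120 -0.692 -0.712
outer loop
vertex 4.098 -0.468 2.403
vertex 3.472 -2.452 4.225
vertex 2.453 -1.331 2.965
endloop
endfacet
facet normal -0.848 -0.444 0.290
outer loop
vertex 2.453 -1.331 2.965
vertex 3.282 -1.352 5.357
vertex 2.264 -0.231 4.097
endloop
endfacet
facet normal -0.517 0.569 -0.639
outer loop
vertex 2.264 -0.231 4.097
vertex 4.098 -0.468 2.403
vertex 2.453 -1.331 2.965
endloop
endfacet
facet normal 0.517 -0.569 0.640
outer loop
vertex 3.472 -2.452 4.225
vertex 4.927 -0.489 4.795
vertex 3.282 -1.352 5.357
endloop
endfacet
facet normal 0.120 -0.692 -0.712
outer loop
vertex 5.116 -1.589 3.663
vertex 3.472 -2.452 4.225
vertex 4.098 -0.468 2.403
endloop
endfacet
facet normal 0.517 -0.569 0.639
outer loop
vertex 5.116 -1.589 3.663
vertex 4.927 -0.489 4.795
vertex 3.472 -2.452 4.225
endloop
endfacet
facet normal -0.120 0.692 0.712
outer loop
vertex 3.282 -1.352 5.357
vertex 4.927 -0.489 4.795
vertex 2.264 -0.231 4.097
endloop
endfacet
facet normal -0.517 0.569 -0.640
outer loop
vertex 3.908 0.632 3.535
vertex 4.098 -0.468 2.403
vertex 2.264 -0.231 4.097
endloop
endfacet
facet normal -0.120 0.692 0.712
outer loop
vertex 2.264 -0.231 4.097
vertex 4.927 -0.489 4.795
vertex 3.908 0.632 3.535
endloop
endfacet
facet normal 0.848 0.444 -0.290
outer loop
vertex 3.908 0.632 3.535
vertex 5.116 -1.589 3.663
vertex 4.098 -0.468 2.403
endloop
endfacet
facet normal 0.848 0.444 -0.290
outer loop
vertex 4.927 -0.489 4.795
vertex 5.116 -1.589 3.663
vertex 3.908 0.632 3.535
endloop
endfacet
facet normal -0.023 0.765 0.644
outer loop
vertex -3.416 3.301 -3.161
vertex -4.504 2.928 -2.757
vertex -3.484 2.516 -2.231
endloop
endfacet
facet normal 0.648 0.558 0.518
outer loop
vertex -3.416 3.301 -3.161
vertex -3.484 2.516 -2.231
vertex -2.648 2.355 -3.104
endloop
endfacet
facet normal 0.769 0.613 -0.182
outer loop
vertex -3.416 3.301 -3.161
vertex -2.648 2.355 -3.104
vertex -3.151 2.669 -4.17
endloop
endfacet
facet normal 0.172 0.855 -0.490
outer loop
vertex -3.416 3.301 -3.161
vertex -3.151 2.669 -4.17
vertex -4.298 3.023 -3.956
endloop
endfacet
facet normal -0.317 0.948 0.021
outer loop
vertex -3.416 3.301 -3.161
vertex -4.298 3.023 -3.956
vertex -4.504 2.928 -2.757
endloop
endfacet
facet normal 0.704 -0.131 0.698
outer loop
vertex -2.648 2.355 -3.104
vertex -3.484 2.516 -2.231
vertex -3.262 1.397 -2.664
endloop
endfacet
facet normal -0.382 0.204 0.901
outer loop
vertex -3.484 2.516 -2.231
vertex -4.504 2.928 -2.757
vertex -4.409 1.751 -2.45
endloop
endfacet
facet normal -0.859 0.501 -0.108
outer loop
vertex -4.504 2.928 -2.757
vertex -4.298 3.023 -3.956
vertex -4.912 2.065 -3.516
endloop
endfacet
facet normal -0.067 0.349 -0.935
outer loop
vertex -4.298 3.023 -3.956
vertex -3.151 2.669 -4.17
vertex -4.076 1.904 -4.389
endloop
endfacet
facet normal 0.899 -0.041 -0.436
outer loop
vertex -3.151 2.669 -4.17
vertex -2.648 2.355 -3.104
vertex -3.056 1.492 -3.863
endloop
endfacet
facet normal -0.172 -0.855 0.490
outer loop
vertex -4.144 1.119 -3.459
vertex -3.262 1.397 -2.664
vertex -4.409 1.751 -2.45
endloop
endfacet
facet normal -0.769 -0.613 0.182
outer loop
vertex -4.144 1.119 -3.459
vertex -4.409 1.751 -2.45
vertex -4.912 2.065 -3.516
endloop
endfacet
facet normal -0.648 -0.558 -0.518
outer loop
vertex -4.144 1.119 -3.459
vertex -4.912 2.065 -3.516
vertex -4.076 1.904 -4.389
endloop
endfacet
facet normal 0.023 -0.765 -0.644
outer loop
vertex -4.144 1.119 -3.459
vertex -4.076 1.904 -4.389
vertex -3.056 1.492 -3.863
endloop
endfacet
facet normal 0.317 -0.948 -0.021
outer loop
vertex -4.144 1.119 -3.459
vertex -3.056 1.492 -3.863
vertex -3.262 1.397 -2.664
endloop
endfacet
facet normal 0.067 -0.349 0.935
outer loop
vertex -4.409 1.751 -2.45
vertex -3.262 1.397 -2.664
vertex -3.484 2.516 -2.231
endloop
endfacet
facet normal -0.899 0.041 0.436
outer loop
vertex -4.912 2.065 -3.516
vertex -4.409 1.751 -2.45
vertex -4.504 2.928 -2.757
endloop
endfacet
facet normal -0.704 0.131 -0.698
outer loop
vertex -4.076 1.904 -4.389
vertex -4.912 2.065 -3.516
vertex -4.298 3.023 -3.956
endloop
endfacet
facet normal 0.382 -0.204 -0.901
outer loop
vertex -3.056 1.492 -3.863
vertex -4.076 1.904 -4.389
vertex -3.151 2.669 -4.17
endloop
endfacet
facet normal 0.859 -0.501 0.108
outer loop
vertex -3.262 1.397 -2.664
vertex -3.056 1.492 -3.863
vertex -2.648 2.355 -3.104
endloop
endfacet

endsolid


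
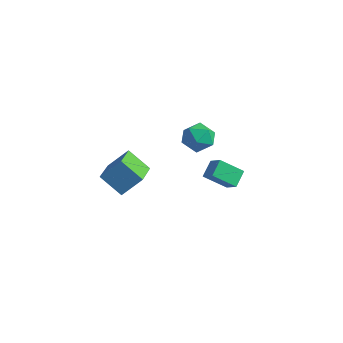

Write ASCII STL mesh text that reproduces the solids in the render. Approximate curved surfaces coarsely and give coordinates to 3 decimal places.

solid 
facet normal -0.788 0.208 -0.580
outer loop
vertex -0.349 1.311 0.076
vertex -0.572 2.222 0.705
vertex 0.585 2.196 -0.875
endloop
endfacet
facet normal 0.198 -0.807 -0.557
outer loop
vertex 1.412 1.978 -0.265
vertex -0.349 1.311 0.076
vertex 0.585 2.196 -0.875
endloop
endfacet
facet normal -0.787 0.208 -0.580
outer loop
vertex 0.585 2.196 -0.875
vertex -0.572 2.222 0.705
vertex 0.362 3.107 -0.245
endloop
endfacet
facet normal 0.584 0.554 -0.594
outer loop
vertex 0.362 3.107 -0.245
vertex 1.412 1.978 -0.265
vertex 0.585 2.196 -0.875
endloop
endfacet
facet normal -0.584 -0.553 0.594
outer loop
vertex -0.349 1.311 0.076
vertex 0.255 2.004 1.315
vertex -0.572 2.222 0.705
endloop
endfacet
facet normal 0.198 -0.807 -0.557
outer loop
vertex 0.478 1.093 0.685
vertex -0.349 1.311 0.076
vertex 1.412 1.978 -0.265
endloop
endfacet
facet normal -0.583 -0.554 0.594
outer loop
vertex 0.478 1.093 0.685
vertex 0.255 2.004 1.315
vertex -0.349 1.311 0.076
endloop
endfacet
facet normal -0.198 0.807 0.557
outer loop
vertex -0.572 2.222 0.705
vertex 0.255 2.004 1.315
vertex 0.362 3.107 -0.245
endloop
endfacet
facet normal 0.584 0.553 -0.594
outer loop
vertex 1.189 2.889 0.364
vertex 1.412 1.978 -0.265
vertex 0.362 3.107 -0.245
endloop
endfacet
facet normal -0.197 0.807 0.557
outer loop
vertex 0.362 3.107 -0.245
vertex 0.255 2.004 1.315
vertex 1.189 2.889 0.364
endloop
endfacet
facet normal 0.787 -0.208 0.580
outer loop
vertex 1.189 2.889 0.364
vertex 0.478 1.093 0.685
vertex 1.412 1.978 -0.265
endloop
endfacet
facet normal 0.788 -0.208 0.580
outer loop
vertex 0.255 2.004 1.315
vertex 0.478 1.093 0.685
vertex 1.189 2.889 0.364
endloop
endfacet
facet normal -0.457 -0.546 -0.702
outer loop
vertex -2.352 -4.504 2.441
vertex -3.406 -2.775 1.783
vertex -1.162 -4.171 1.408
endloop
endfacet
facet normal 0.495 -0.812 0.309
outer loop
vertex -0.454 -3.325 2.497
vertex -2.352 -4.504 2.441
vertex -1.162 -4.171 1.408
endloop
endfacet
facet normal -0.457 -0.546 -0.702
outer loop
vertex -1.162 -4.171 1.408
vertex -3.406 -2.775 1.783
vertex -2.216 -2.442 0.75
endloop
endfacet
facet normal 0.739 0.207 -0.641
outer loop
vertex -2.216 -2.442 0.75
vertex -0.454 -3.325 2.497
vertex -1.162 -4.171 1.408
endloop
endfacet
facet normal -0.739 -0.207 0.641
outer loop
vertex -2.352 -4.504 2.441
vertex -2.698 -1.929 2.872
vertex -3.406 -2.775 1.783
endloop
endfacet
facet normal 0.495 -0.812 0.309
outer loop
vertex -1.644 -3.658 3.53
vertex -2.352 -4.504 2.441
vertex -0.454 -3.325 2.497
endloop
endfacet
facet normal -0.739 -0.207 0.641
outer loop
vertex -1.644 -3.658 3.53
vertex -2.698 -1.929 2.872
vertex -2.352 -4.504 2.441
endloop
endfacet
facet normal -0.495 0.812 -0.309
outer loop
vertex -3.406 -2.775 1.783
vertex -2.698 -1.929 2.872
vertex -2.216 -2.442 0.75
endloop
endfacet
facet normal 0.739 0.207 -0.641
outer loop
vertex -1.508 -1.596 1.839
vertex -0.454 -3.325 2.497
vertex -2.216 -2.442 0.75
endloop
endfacet
facet normal -0.495 0.812 -0.309
outer loop
vertex -2.216 -2.442 0.75
vertex -2.698 -1.929 2.872
vertex -1.508 -1.596 1.839
endloop
endfacet
facet normal 0.457 0.546 0.702
outer loop
vertex -1.508 -1.596 1.839
vertex -1.644 -3.658 3.53
vertex -0.454 -3.325 2.497
endloop
endfacet
facet normal 0.457 0.546 0.702
outer loop
vertex -2.698 -1.929 2.872
vertex -1.644 -3.658 3.53
vertex -1.508 -1.596 1.839
endloop
endfacet
facet normal -0.223 0.952 0.209
outer loop
vertex -3.014 4.189 0.731
vertex -2.833 4.005 1.761
vertex -2.041 4.329 1.132
endloop
endfacet
facet normal 0.055 0.893 -0.446
outer loop
vertex -3.014 4.189 0.731
vertex -2.041 4.329 1.132
vertex -2.163 3.864 0.185
endloop
endfacet
facet normal -0.356 0.447 -0.821
outer loop
vertex -3.014 4.189 0.731
vertex -2.163 3.864 0.185
vertex -3.03 3.253 0.228
endloop
endfacet
facet normal -0.889 0.229 -0.398
outer loop
vertex -3.014 4.189 0.731
vertex -3.03 3.253 0.228
vertex -3.444 3.34 1.203
endloop
endfacet
facet normal -0.807 0.541 0.238
outer loop
vertex -3.014 4.189 0.731
vertex -3.444 3.34 1.203
vertex -2.833 4.005 1.761
endloop
endfacet
facet normal 0.702 0.599 -0.385
outer loop
vertex -2.163 3.864 0.185
vertex -2.041 4.329 1.132
vertex -1.456 3.48 0.877
endloop
endfacet
facet normal 0.252 0.694 0.675
outer loop
vertex -2.041 4.329 1.132
vertex -2.833 4.005 1.761
vertex -1.87 3.567 1.852
endloop
endfacet
facet normal -0.691 0.029 0.722
outer loop
vertex -2.833 4.005 1.761
vertex -3.444 3.34 1.203
vertex -2.737 2.956 1.895
endloop
endfacet
facet normal -0.824 -0.476 -0.308
outer loop
vertex -3.444 3.34 1.203
vertex -3.03 3.253 0.228
vertex -2.859 2.491 0.948
endloop
endfacet
facet normal 0.038 -0.123 -0.992
outer loop
vertex -3.03 3.253 0.228
vertex -2.163 3.864 0.185
vertex -2.067 2.815 0.319
endloop
endfacet
facet normal 0.889 -0.229 0.398
outer loop
vertex -1.886 2.631 1.349
vertex -1.456 3.48 0.877
vertex -1.87 3.567 1.852
endloop
endfacet
facet normal 0.356 -0.447 0.821
outer loop
vertex -1.886 2.631 1.349
vertex -1.87 3.567 1.852
vertex -2.737 2.956 1.895
endloop
endfacet
facet normal -0.055 -0.893 0.446
outer loop
vertex -1.886 2.631 1.349
vertex -2.737 2.956 1.895
vertex -2.859 2.491 0.948
endloop
endfacet
facet normal 0.223 -0.952 -0.209
outer loop
vertex -1.886 2.631 1.349
vertex -2.859 2.491 0.948
vertex -2.067 2.815 0.319
endloop
endfacet
facet normal 0.807 -0.541 -0.238
outer loop
vertex -1.886 2.631 1.349
vertex -2.067 2.815 0.319
vertex -1.456 3.48 0.877
endloop
endfacet
facet normal 0.824 0.476 0.308
outer loop
vertex -1.87 3.567 1.852
vertex -1.456 3.48 0.877
vertex -2.041 4.329 1.132
endloop
endfacet
facet normal -0.038 0.123 0.992
outer loop
vertex -2.737 2.956 1.895
vertex -1.87 3.567 1.852
vertex -2.833 4.005 1.761
endloop
endfacet
facet normal -0.702 -0.599 0.385
outer loop
vertex -2.859 2.491 0.948
vertex -2.737 2.956 1.895
vertex -3.444 3.34 1.203
endloop
endfacet
facet normal -0.252 -0.694 -0.675
outer loop
vertex -2.067 2.815 0.319
vertex -2.859 2.491 0.948
vertex -3.03 3.253 0.228
endloop
endfacet
facet normal 0.691 -0.029 -0.722
outer loop
vertex -1.456 3.48 0.877
vertex -2.067 2.815 0.319
vertex -2.163 3.864 0.185
endloop
endfacet

endsolid


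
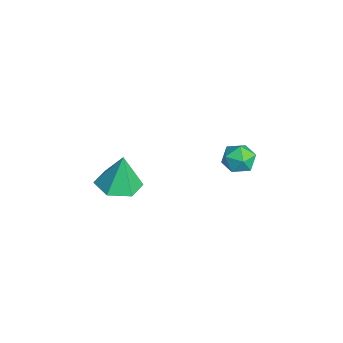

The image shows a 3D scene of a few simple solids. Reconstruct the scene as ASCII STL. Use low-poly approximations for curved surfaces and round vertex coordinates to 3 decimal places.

solid 
facet normal 0.037 -0.143 -0.989
outer loop
vertex 1.909 -2.571 -2.764
vertex 0.883 -2.968 -2.745
vertex 1.054 -1.891 -2.894
endloop
endfacet
facet normal 0.537 0.749 0.387
outer loop
vertex 1.909 -2.571 -2.764
vertex 1.054 -1.891 -2.894
vertex 0.817 -2.712 -0.975
endloop
endfacet
facet normal 0.037 -0.143 -0.989
outer loop
vertex 1.054 -1.891 -2.894
vertex 0.883 -2.968 -2.745
vertex 0.028 -2.288 -2.875
endloop
endfacet
facet normal -0.335 0.881 0.335
outer loop
vertex 1.054 -1.891 -2.894
vertex 0.028 -2.288 -2.875
vertex 0.817 -2.712 -0.975
endloop
endfacet
facet normal 0.037 -0.142 -0.989
outer loop
vertex 0.028 -2.288 -2.875
vertex 0.883 -2.968 -2.745
vertex -0.143 -3.364 -2.727
endloop
endfacet
facet normal -0.889 0.198 0.413
outer loop
vertex 0.028 -2.288 -2.875
vertex -0.143 -3.364 -2.727
vertex 0.817 -2.712 -0.975
endloop
endfacet
facet normal 0.038 -0.143 -0.989
outer loop
vertex -0.143 -3.364 -2.727
vertex 0.883 -2.968 -2.745
vertex 0.712 -4.044 -2.596
endloop
endfacet
facet normal -0.572 -0.615 0.542
outer loop
vertex -0.143 -3.364 -2.727
vertex 0.712 -4.044 -2.596
vertex 0.817 -2.712 -0.975
endloop
endfacet
facet normal 0.037 -0.143 -0.989
outer loop
vertex 0.712 -4.044 -2.596
vertex 0.883 -2.968 -2.745
vertex 1.738 -3.647 -2.615
endloop
endfacet
facet normal 0.300 -0.747 0.594
outer loop
vertex 0.712 -4.044 -2.596
vertex 1.738 -3.647 -2.615
vertex 0.817 -2.712 -0.975
endloop
endfacet
facet normal 0.037 -0.143 -0.989
outer loop
vertex 1.738 -3.647 -2.615
vertex 0.883 -2.968 -2.745
vertex 1.909 -2.571 -2.764
endloop
endfacet
facet normal 0.854 -0.064 0.516
outer loop
vertex 1.738 -3.647 -2.615
vertex 1.909 -2.571 -2.764
vertex 0.817 -2.712 -0.975
endloop
endfacet
facet normal -0.227 0.653 0.722
outer loop
vertex -0.216 3.066 -2.311
vertex 0.349 2.671 -1.776
vertex 0.617 3.327 -2.285
endloop
endfacet
facet normal -0.300 0.951 0.076
outer loop
vertex -0.216 3.066 -2.311
vertex 0.617 3.327 -2.285
vertex 0.204 3.258 -3.051
endloop
endfacet
facet normal -0.773 0.563 -0.293
outer loop
vertex -0.216 3.066 -2.311
vertex 0.204 3.258 -3.051
vertex -0.318 2.56 -3.015
endloop
endfacet
facet normal -0.992 0.027 0.124
outer loop
vertex -0.216 3.066 -2.311
vertex -0.318 2.56 -3.015
vertex -0.229 2.197 -2.226
endloop
endfacet
facet normal -0.654 0.083 0.752
outer loop
vertex -0.216 3.066 -2.311
vertex -0.229 2.197 -2.226
vertex 0.349 2.671 -1.776
endloop
endfacet
facet normal 0.327 0.909 -0.258
outer loop
vertex 0.204 3.258 -3.051
vertex 0.617 3.327 -2.285
vertex 1.029 2.983 -2.974
endloop
endfacet
facet normal 0.446 0.428 0.786
outer loop
vertex 0.617 3.327 -2.285
vertex 0.349 2.671 -1.776
vertex 1.118 2.62 -2.185
endloop
endfacet
facet normal -0.243 -0.495 0.834
outer loop
vertex 0.349 2.671 -1.776
vertex -0.229 2.197 -2.226
vertex 0.596 1.922 -2.149
endloop
endfacet
facet normal -0.790 -0.586 -0.180
outer loop
vertex -0.229 2.197 -2.226
vertex -0.318 2.56 -3.015
vertex 0.183 1.853 -2.915
endloop
endfacet
facet normal -0.436 0.282 -0.855
outer loop
vertex -0.318 2.56 -3.015
vertex 0.204 3.258 -3.051
vertex 0.451 2.509 -3.424
endloop
endfacet
facet normal 0.992 -0.027 -0.124
outer loop
vertex 1.016 2.114 -2.889
vertex 1.029 2.983 -2.974
vertex 1.118 2.62 -2.185
endloop
endfacet
facet normal 0.773 -0.563 0.293
outer loop
vertex 1.016 2.114 -2.889
vertex 1.118 2.62 -2.185
vertex 0.596 1.922 -2.149
endloop
endfacet
facet normal 0.300 -0.951 -0.076
outer loop
vertex 1.016 2.114 -2.889
vertex 0.596 1.922 -2.149
vertex 0.183 1.853 -2.915
endloop
endfacet
facet normal 0.227 -0.653 -0.722
outer loop
vertex 1.016 2.114 -2.889
vertex 0.183 1.853 -2.915
vertex 0.451 2.509 -3.424
endloop
endfacet
facet normal 0.654 -0.083 -0.752
outer loop
vertex 1.016 2.114 -2.889
vertex 0.451 2.509 -3.424
vertex 1.029 2.983 -2.974
endloop
endfacet
facet normal 0.790 0.586 0.180
outer loop
vertex 1.118 2.62 -2.185
vertex 1.029 2.983 -2.974
vertex 0.617 3.327 -2.285
endloop
endfacet
facet normal 0.436 -0.282 0.855
outer loop
vertex 0.596 1.922 -2.149
vertex 1.118 2.62 -2.185
vertex 0.349 2.671 -1.776
endloop
endfacet
facet normal -0.327 -0.909 0.258
outer loop
vertex 0.183 1.853 -2.915
vertex 0.596 1.922 -2.149
vertex -0.229 2.197 -2.226
endloop
endfacet
facet normal -0.446 -0.428 -0.786
outer loop
vertex 0.451 2.509 -3.424
vertex 0.183 1.853 -2.915
vertex -0.318 2.56 -3.015
endloop
endfacet
facet normal 0.243 0.495 -0.834
outer loop
vertex 1.029 2.983 -2.974
vertex 0.451 2.509 -3.424
vertex 0.204 3.258 -3.051
endloop
endfacet

endsolid


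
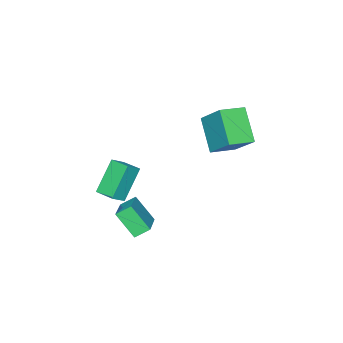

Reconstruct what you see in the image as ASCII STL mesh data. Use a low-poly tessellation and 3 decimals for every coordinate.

solid 
facet normal -0.916 0.372 -0.150
outer loop
vertex -3.807 -2.539 0.103
vertex -3.445 -1.062 1.551
vertex -3.061 -1.292 -1.356
endloop
endfacet
facet normal -0.172 -0.704 -0.689
outer loop
vertex -1.815 -1.798 -1.151
vertex -3.807 -2.539 0.103
vertex -3.061 -1.292 -1.356
endloop
endfacet
facet normal -0.916 0.373 -0.150
outer loop
vertex -3.061 -1.292 -1.356
vertex -3.445 -1.062 1.551
vertex -2.698 0.185 0.092
endloop
endfacet
facet normal 0.362 0.606 -0.709
outer loop
vertex -2.698 0.185 0.092
vertex -1.815 -1.798 -1.151
vertex -3.061 -1.292 -1.356
endloop
endfacet
facet normal -0.362 -0.606 0.708
outer loop
vertex -3.807 -2.539 0.103
vertex -2.199 -1.568 1.756
vertex -3.445 -1.062 1.551
endloop
endfacet
facet normal -0.172 -0.703 -0.690
outer loop
vertex -2.562 -3.045 0.308
vertex -3.807 -2.539 0.103
vertex -1.815 -1.798 -1.151
endloop
endfacet
facet normal -0.363 -0.605 0.708
outer loop
vertex -2.562 -3.045 0.308
vertex -2.199 -1.568 1.756
vertex -3.807 -2.539 0.103
endloop
endfacet
facet normal 0.172 0.704 0.689
outer loop
vertex -3.445 -1.062 1.551
vertex -2.199 -1.568 1.756
vertex -2.698 0.185 0.092
endloop
endfacet
facet normal 0.363 0.606 -0.708
outer loop
vertex -1.453 -0.321 0.297
vertex -1.815 -1.798 -1.151
vertex -2.698 0.185 0.092
endloop
endfacet
facet normal 0.172 0.704 0.689
outer loop
vertex -2.698 0.185 0.092
vertex -2.199 -1.568 1.756
vertex -1.453 -0.321 0.297
endloop
endfacet
facet normal 0.916 -0.372 0.151
outer loop
vertex -1.453 -0.321 0.297
vertex -2.562 -3.045 0.308
vertex -1.815 -1.798 -1.151
endloop
endfacet
facet normal 0.916 -0.372 0.150
outer loop
vertex -2.199 -1.568 1.756
vertex -2.562 -3.045 0.308
vertex -1.453 -0.321 0.297
endloop
endfacet
facet normal -0.651 0.529 0.544
outer loop
vertex 2.063 -2.996 -2.78
vertex 3.467 -1.958 -2.109
vertex 1.887 -1.982 -3.978
endloop
endfacet
facet normal -0.751 -0.555 -0.359
outer loop
vertex 2.453 -2.442 -4.451
vertex 2.063 -2.996 -2.78
vertex 1.887 -1.982 -3.978
endloop
endfacet
facet normal -0.651 0.529 0.544
outer loop
vertex 1.887 -1.982 -3.978
vertex 3.467 -1.958 -2.109
vertex 3.29 -0.944 -3.307
endloop
endfacet
facet normal -0.112 0.642 -0.759
outer loop
vertex 3.29 -0.944 -3.307
vertex 2.453 -2.442 -4.451
vertex 1.887 -1.982 -3.978
endloop
endfacet
facet normal 0.112 -0.642 0.758
outer loop
vertex 2.063 -2.996 -2.78
vertex 4.033 -2.418 -2.582
vertex 3.467 -1.958 -2.109
endloop
endfacet
facet normal -0.750 -0.555 -0.359
outer loop
vertex 2.63 -3.456 -3.253
vertex 2.063 -2.996 -2.78
vertex 2.453 -2.442 -4.451
endloop
endfacet
facet normal 0.112 -0.642 0.759
outer loop
vertex 2.63 -3.456 -3.253
vertex 4.033 -2.418 -2.582
vertex 2.063 -2.996 -2.78
endloop
endfacet
facet normal 0.751 0.555 0.359
outer loop
vertex 3.467 -1.958 -2.109
vertex 4.033 -2.418 -2.582
vertex 3.29 -0.944 -3.307
endloop
endfacet
facet normal -0.112 0.642 -0.759
outer loop
vertex 3.857 -1.404 -3.78
vertex 2.453 -2.442 -4.451
vertex 3.29 -0.944 -3.307
endloop
endfacet
facet normal 0.750 0.555 0.360
outer loop
vertex 3.29 -0.944 -3.307
vertex 4.033 -2.418 -2.582
vertex 3.857 -1.404 -3.78
endloop
endfacet
facet normal 0.651 -0.529 -0.544
outer loop
vertex 3.857 -1.404 -3.78
vertex 2.63 -3.456 -3.253
vertex 2.453 -2.442 -4.451
endloop
endfacet
facet normal 0.651 -0.529 -0.544
outer loop
vertex 4.033 -2.418 -2.582
vertex 2.63 -3.456 -3.253
vertex 3.857 -1.404 -3.78
endloop
endfacet
facet normal -0.801 0.112 -0.588
outer loop
vertex 1.23 -4.535 -1.537
vertex 1.298 -3.423 -1.418
vertex 2.408 -4.437 -3.125
endloop
endfacet
facet normal -0.061 -0.992 -0.106
outer loop
vertex 3.122 -4.537 -2.602
vertex 1.23 -4.535 -1.537
vertex 2.408 -4.437 -3.125
endloop
endfacet
facet normal -0.801 0.112 -0.588
outer loop
vertex 2.408 -4.437 -3.125
vertex 1.298 -3.423 -1.418
vertex 2.476 -3.325 -3.006
endloop
endfacet
facet normal 0.595 0.050 -0.802
outer loop
vertex 2.476 -3.325 -3.006
vertex 3.122 -4.537 -2.602
vertex 2.408 -4.437 -3.125
endloop
endfacet
facet normal -0.595 -0.050 0.802
outer loop
vertex 1.23 -4.535 -1.537
vertex 2.012 -3.523 -0.895
vertex 1.298 -3.423 -1.418
endloop
endfacet
facet normal -0.061 -0.992 -0.106
outer loop
vertex 1.944 -4.635 -1.014
vertex 1.23 -4.535 -1.537
vertex 3.122 -4.537 -2.602
endloop
endfacet
facet normal -0.595 -0.050 0.802
outer loop
vertex 1.944 -4.635 -1.014
vertex 2.012 -3.523 -0.895
vertex 1.23 -4.535 -1.537
endloop
endfacet
facet normal 0.061 0.992 0.106
outer loop
vertex 1.298 -3.423 -1.418
vertex 2.012 -3.523 -0.895
vertex 2.476 -3.325 -3.006
endloop
endfacet
facet normal 0.595 0.050 -0.802
outer loop
vertex 3.19 -3.425 -2.483
vertex 3.122 -4.537 -2.602
vertex 2.476 -3.325 -3.006
endloop
endfacet
facet normal 0.061 0.992 0.106
outer loop
vertex 2.476 -3.325 -3.006
vertex 2.012 -3.523 -0.895
vertex 3.19 -3.425 -2.483
endloop
endfacet
facet normal 0.801 -0.112 0.588
outer loop
vertex 3.19 -3.425 -2.483
vertex 1.944 -4.635 -1.014
vertex 3.122 -4.537 -2.602
endloop
endfacet
facet normal 0.801 -0.112 0.588
outer loop
vertex 2.012 -3.523 -0.895
vertex 1.944 -4.635 -1.014
vertex 3.19 -3.425 -2.483
endloop
endfacet

endsolid
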